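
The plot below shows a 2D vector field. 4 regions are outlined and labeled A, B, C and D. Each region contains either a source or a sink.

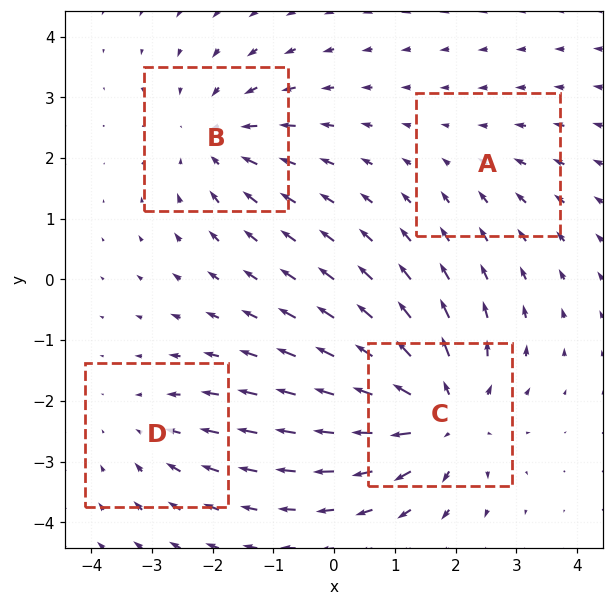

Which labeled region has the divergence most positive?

Divergence at each region's feature centre — A: about -2, B: about -5, C: about +7, D: about -3. Region C is most positive.

C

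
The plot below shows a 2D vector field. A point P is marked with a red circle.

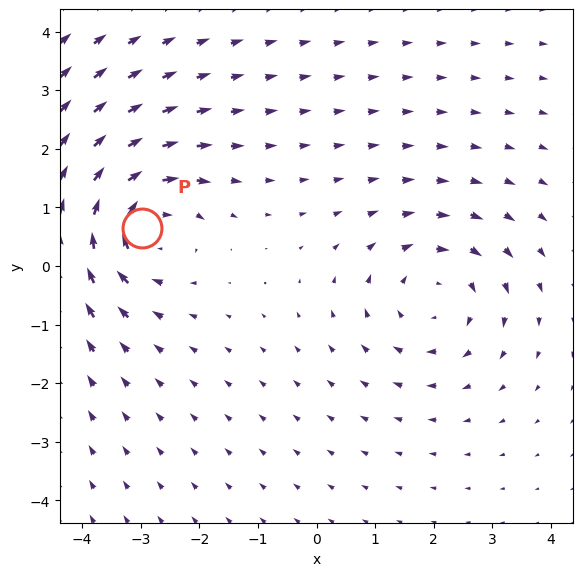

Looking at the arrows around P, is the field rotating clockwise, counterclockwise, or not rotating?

clockwise

Near P at (-3.0, 0.6) the arrows circulate clockwise. The curl (z-component) there is about -4; negative curl means clockwise rotation.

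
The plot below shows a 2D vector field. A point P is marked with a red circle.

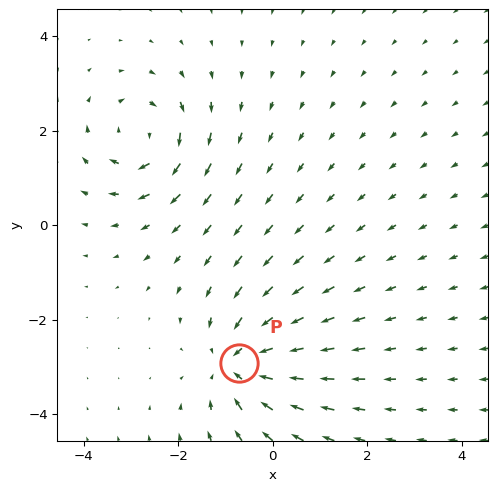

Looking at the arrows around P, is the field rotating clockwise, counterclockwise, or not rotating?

not rotating

Near P at (-0.7, -2.9) the arrows show no circulation. The curl there is ≈0.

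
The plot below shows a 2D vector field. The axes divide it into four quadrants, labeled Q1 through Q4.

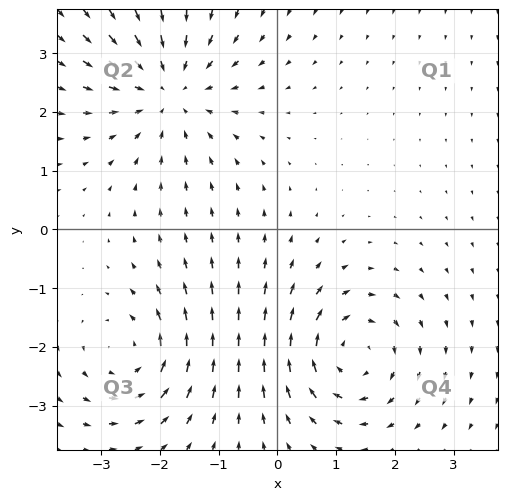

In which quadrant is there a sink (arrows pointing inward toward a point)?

Q2

The sink sits at approximately (-1.8, 2.4), which lies in quadrant Q2. The divergence there is about -3, negative as expected for a sink.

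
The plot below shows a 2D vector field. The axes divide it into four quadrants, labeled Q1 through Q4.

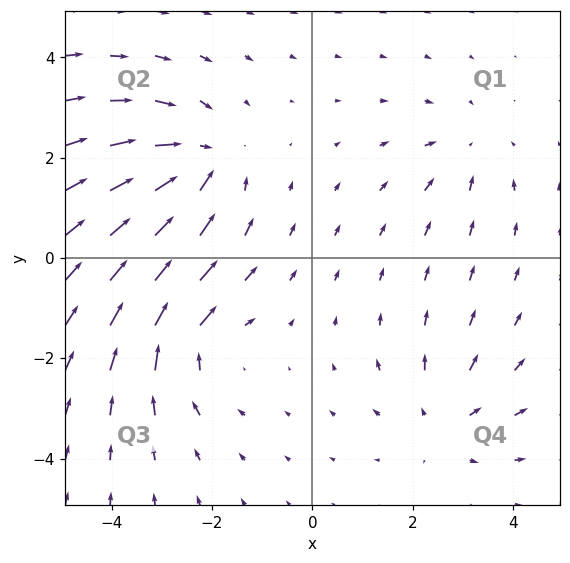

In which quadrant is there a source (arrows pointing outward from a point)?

Q4

The source sits at approximately (2.6, -3.2), which lies in quadrant Q4. The divergence there is about +3, positive as expected for a source.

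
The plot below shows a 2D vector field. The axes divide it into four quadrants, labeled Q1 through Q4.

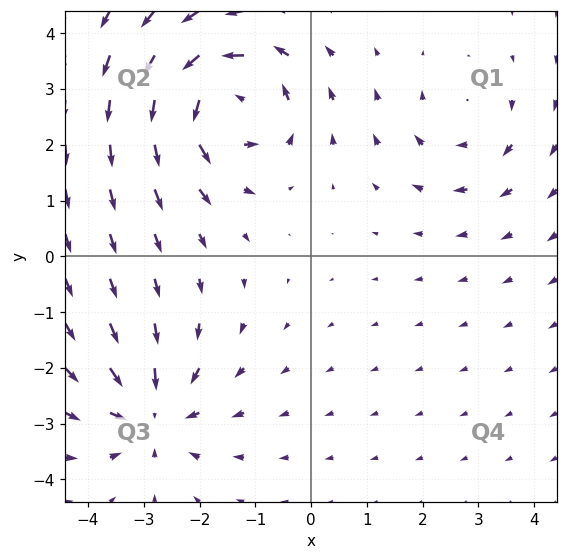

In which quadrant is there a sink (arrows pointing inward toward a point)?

The sink sits at approximately (-2.8, -2.8), which lies in quadrant Q3. The divergence there is about -4, negative as expected for a sink.

Q3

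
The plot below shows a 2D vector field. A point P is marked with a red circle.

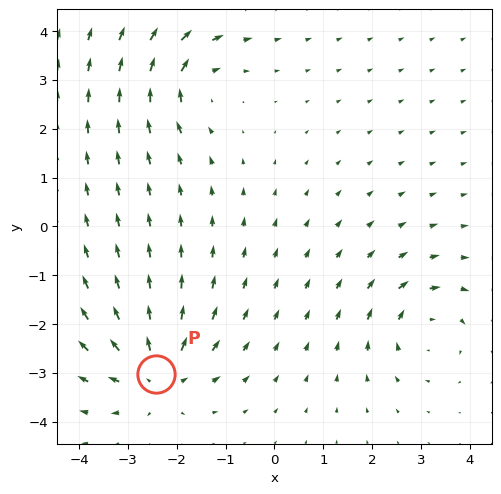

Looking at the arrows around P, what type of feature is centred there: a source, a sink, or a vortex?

At P (-2.4, -3.0) the arrows spread outward. Divergence about +5, curl ≈0 — positive divergence with near-zero curl is a source.

source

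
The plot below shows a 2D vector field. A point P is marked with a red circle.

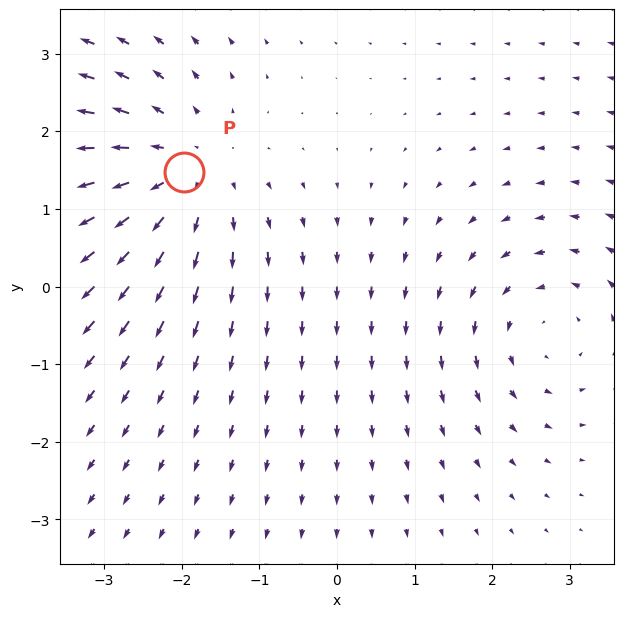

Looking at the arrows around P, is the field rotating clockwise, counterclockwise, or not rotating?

Near P at (-2.0, 1.5) the arrows show no circulation. The curl there is ≈0.

not rotating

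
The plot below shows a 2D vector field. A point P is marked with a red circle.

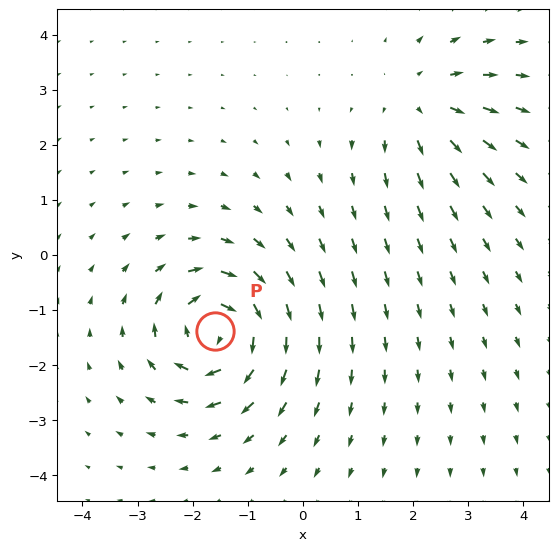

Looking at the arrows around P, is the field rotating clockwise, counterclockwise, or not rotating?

Near P at (-1.6, -1.4) the arrows circulate clockwise. The curl (z-component) there is about -6; negative curl means clockwise rotation.

clockwise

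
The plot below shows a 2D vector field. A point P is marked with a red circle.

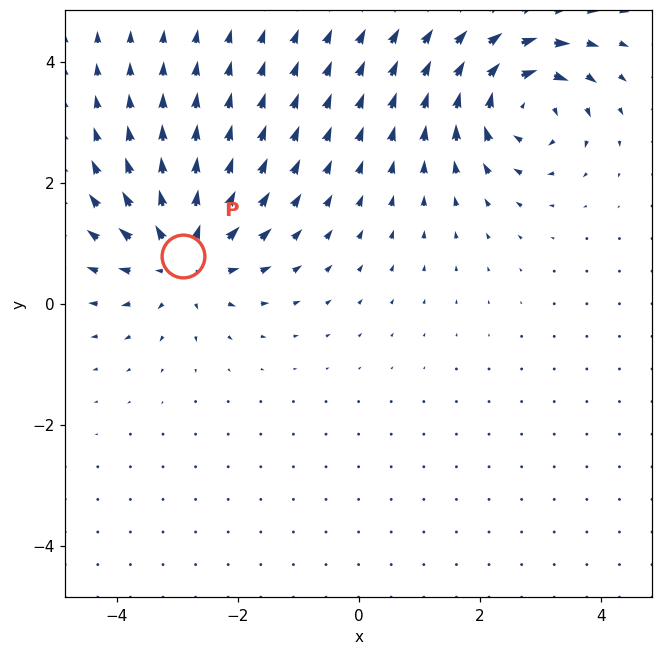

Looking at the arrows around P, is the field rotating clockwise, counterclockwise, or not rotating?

Near P at (-2.9, 0.8) the arrows show no circulation. The curl there is ≈0.

not rotating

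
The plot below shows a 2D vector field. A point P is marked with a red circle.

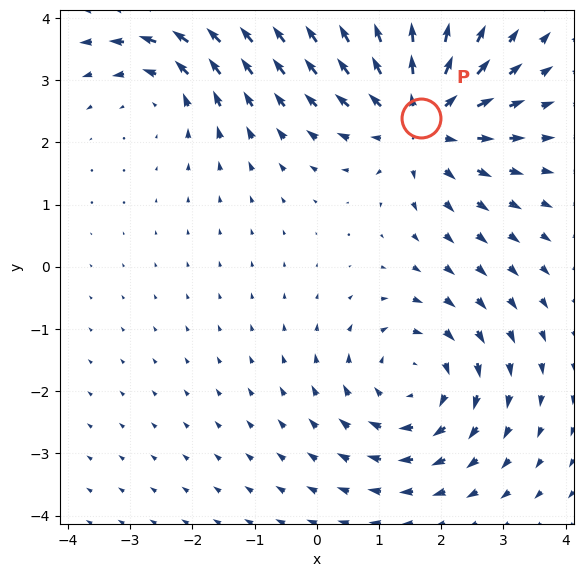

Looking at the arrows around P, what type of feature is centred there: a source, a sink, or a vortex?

At P (1.7, 2.4) the arrows spread outward. Divergence about +4, curl ≈0 — positive divergence with near-zero curl is a source.

source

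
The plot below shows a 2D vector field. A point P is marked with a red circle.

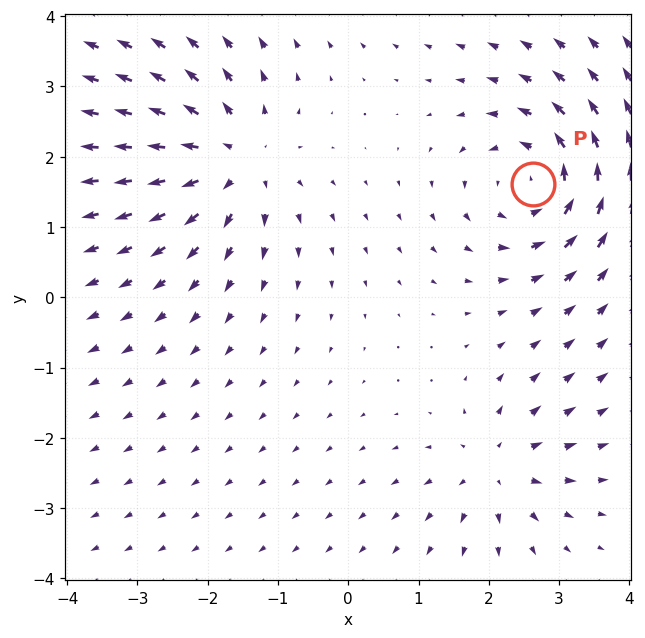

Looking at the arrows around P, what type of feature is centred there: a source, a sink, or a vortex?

vortex

At P (2.6, 1.6) the arrows circulate counterclockwise. Divergence ≈0, curl about +5 — near-zero divergence with nonzero curl is a vortex.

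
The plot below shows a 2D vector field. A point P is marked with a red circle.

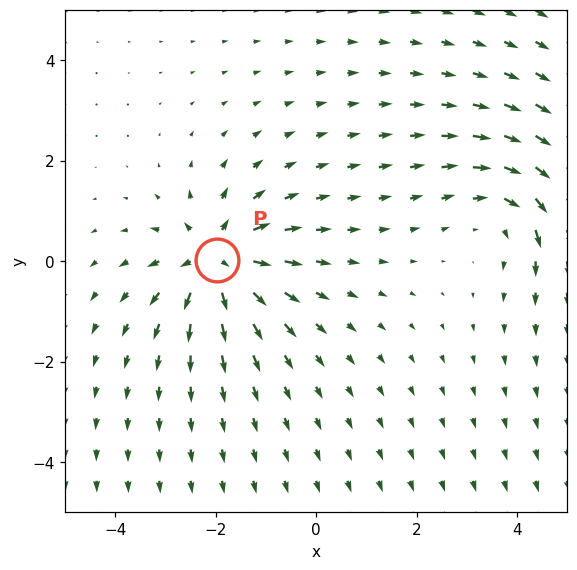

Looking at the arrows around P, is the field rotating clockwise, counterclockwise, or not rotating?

not rotating

Near P at (-2.0, 0.0) the arrows show no circulation. The curl there is ≈0.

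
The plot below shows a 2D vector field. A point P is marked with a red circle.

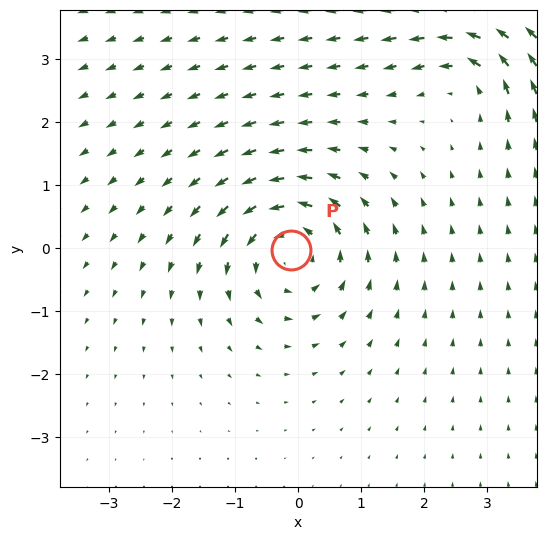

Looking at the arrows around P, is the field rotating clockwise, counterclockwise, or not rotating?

counterclockwise

Near P at (-0.1, -0.0) the arrows circulate counterclockwise. The curl (z-component) there is about +5; positive curl means counterclockwise rotation.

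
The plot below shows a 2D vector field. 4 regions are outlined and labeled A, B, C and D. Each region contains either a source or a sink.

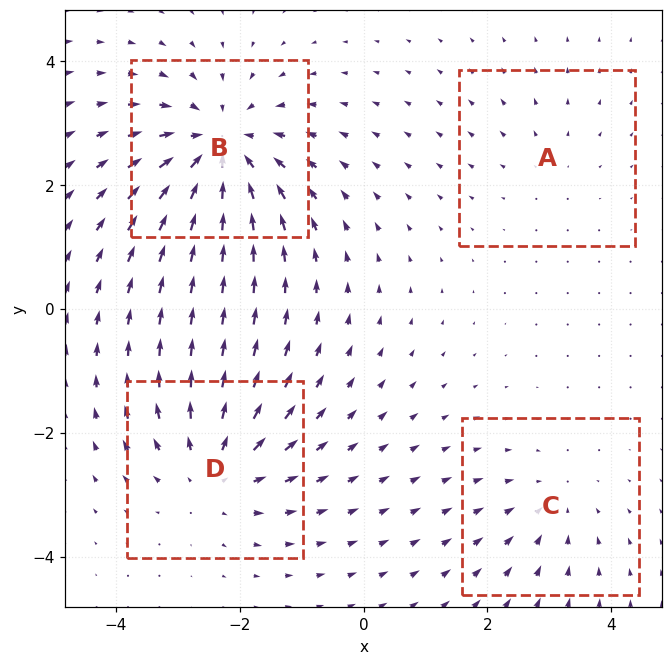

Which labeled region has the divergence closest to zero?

A

Divergence at each region's feature centre — A: about +2, B: about -7, C: about -3, D: about +5. Region A is closest to zero.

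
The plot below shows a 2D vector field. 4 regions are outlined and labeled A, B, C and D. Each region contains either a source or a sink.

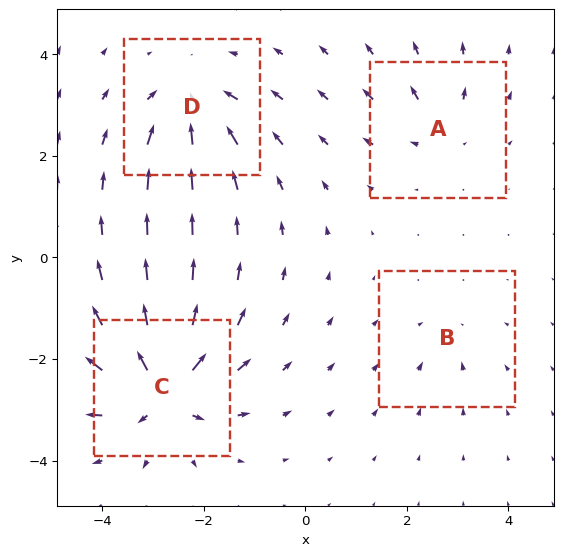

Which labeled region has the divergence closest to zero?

B

Divergence at each region's feature centre — A: about +4, B: about -3, C: about +9, D: about -6. Region B is closest to zero.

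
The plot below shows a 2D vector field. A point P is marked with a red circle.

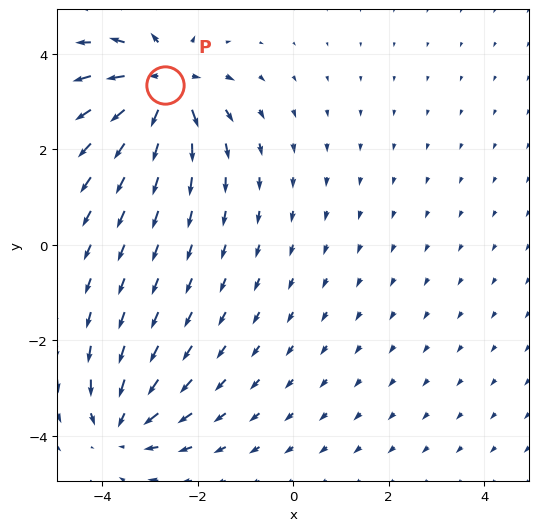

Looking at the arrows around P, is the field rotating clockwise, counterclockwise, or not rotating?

Near P at (-2.7, 3.3) the arrows show no circulation. The curl there is ≈0.

not rotating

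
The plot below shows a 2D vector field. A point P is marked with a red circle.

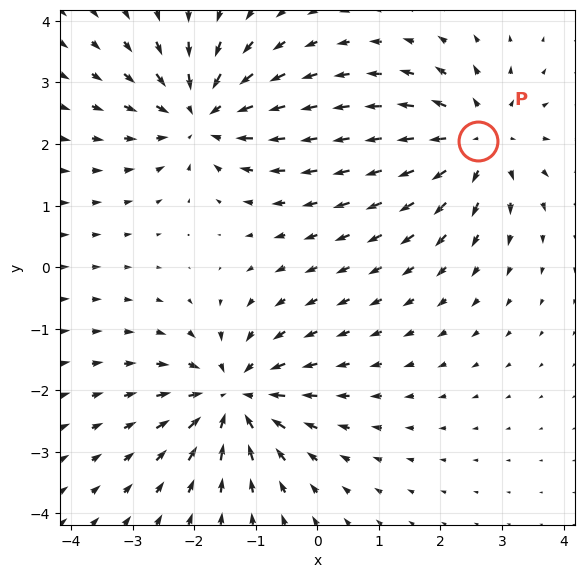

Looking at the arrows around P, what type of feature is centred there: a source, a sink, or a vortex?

At P (2.6, 2.1) the arrows spread outward. Divergence about +5, curl ≈0 — positive divergence with near-zero curl is a source.

source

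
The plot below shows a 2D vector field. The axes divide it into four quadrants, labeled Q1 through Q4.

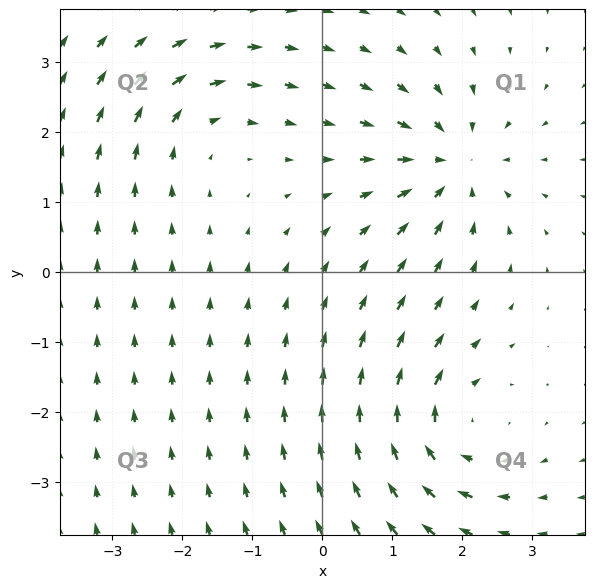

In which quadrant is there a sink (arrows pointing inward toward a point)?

Q1

The sink sits at approximately (1.9, 1.5), which lies in quadrant Q1. The divergence there is about -5, negative as expected for a sink.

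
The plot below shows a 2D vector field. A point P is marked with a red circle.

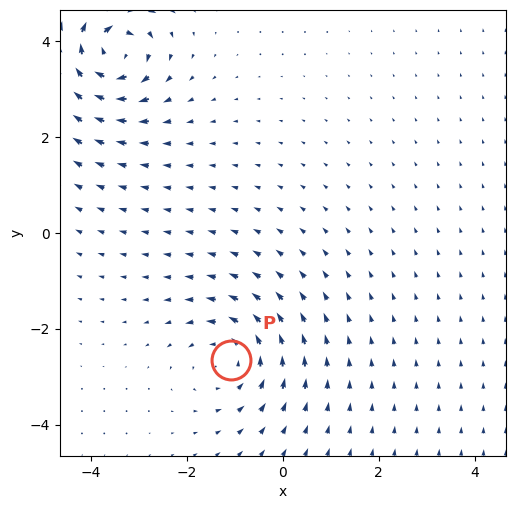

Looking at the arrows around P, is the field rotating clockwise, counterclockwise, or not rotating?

Near P at (-1.1, -2.6) the arrows circulate counterclockwise. The curl (z-component) there is about +4; positive curl means counterclockwise rotation.

counterclockwise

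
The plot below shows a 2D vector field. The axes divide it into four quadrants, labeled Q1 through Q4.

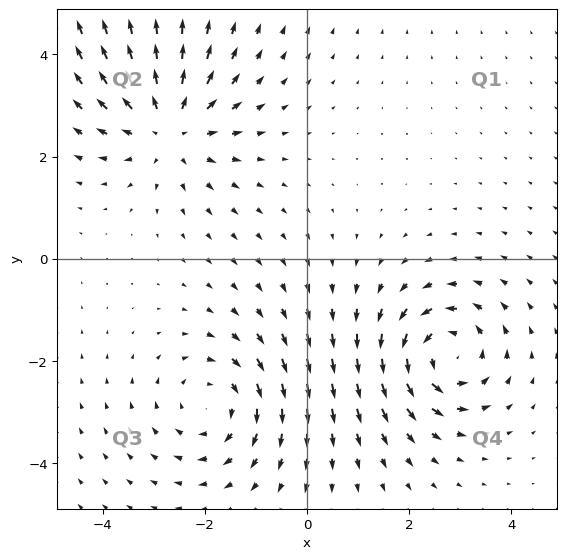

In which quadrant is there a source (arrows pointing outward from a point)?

Q2

The source sits at approximately (-2.7, 2.6), which lies in quadrant Q2. The divergence there is about +5, positive as expected for a source.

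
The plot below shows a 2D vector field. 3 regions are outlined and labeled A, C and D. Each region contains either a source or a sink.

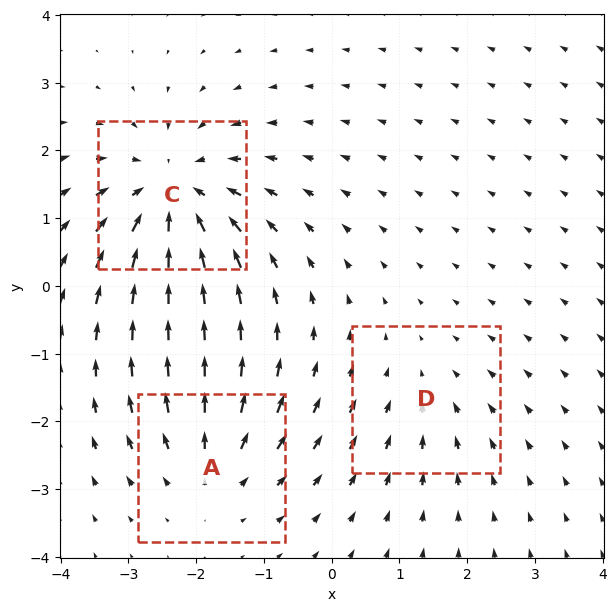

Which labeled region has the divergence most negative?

C

Divergence at each region's feature centre — A: about +3, C: about -5, D: about -2. Region C is most negative.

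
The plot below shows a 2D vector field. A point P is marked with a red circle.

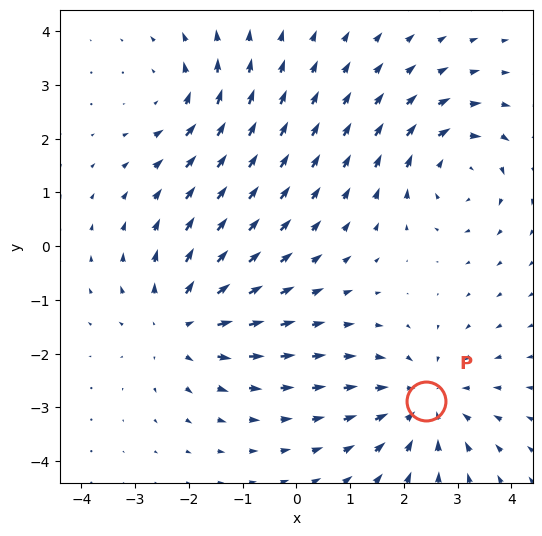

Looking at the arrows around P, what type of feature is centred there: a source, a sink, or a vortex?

sink

At P (2.4, -2.9) the arrows converge inward. Divergence about -4, curl ≈0 — negative divergence with near-zero curl is a sink.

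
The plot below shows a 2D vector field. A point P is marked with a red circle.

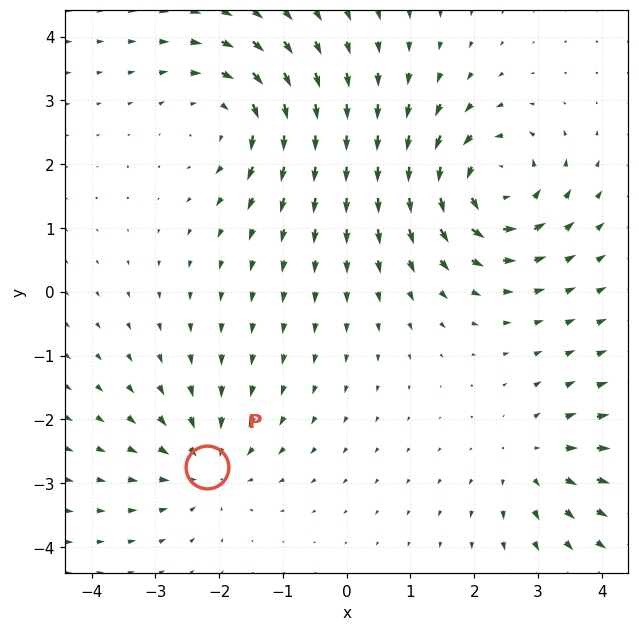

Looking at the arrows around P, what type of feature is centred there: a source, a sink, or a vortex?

At P (-2.2, -2.7) the arrows converge inward. Divergence about -4, curl ≈0 — negative divergence with near-zero curl is a sink.

sink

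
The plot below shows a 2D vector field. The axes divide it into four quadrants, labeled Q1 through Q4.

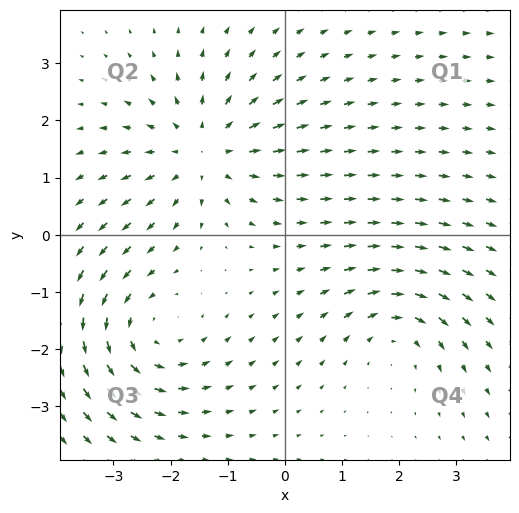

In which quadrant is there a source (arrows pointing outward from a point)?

Q2

The source sits at approximately (-1.4, 1.5), which lies in quadrant Q2. The divergence there is about +4, positive as expected for a source.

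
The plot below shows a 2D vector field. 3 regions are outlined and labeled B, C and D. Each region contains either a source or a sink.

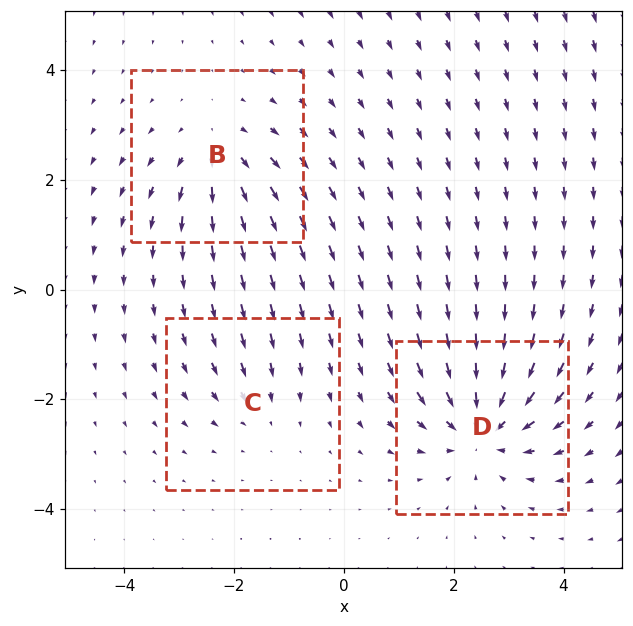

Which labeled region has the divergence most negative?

Divergence at each region's feature centre — B: about +4, C: about -2, D: about -6. Region D is most negative.

D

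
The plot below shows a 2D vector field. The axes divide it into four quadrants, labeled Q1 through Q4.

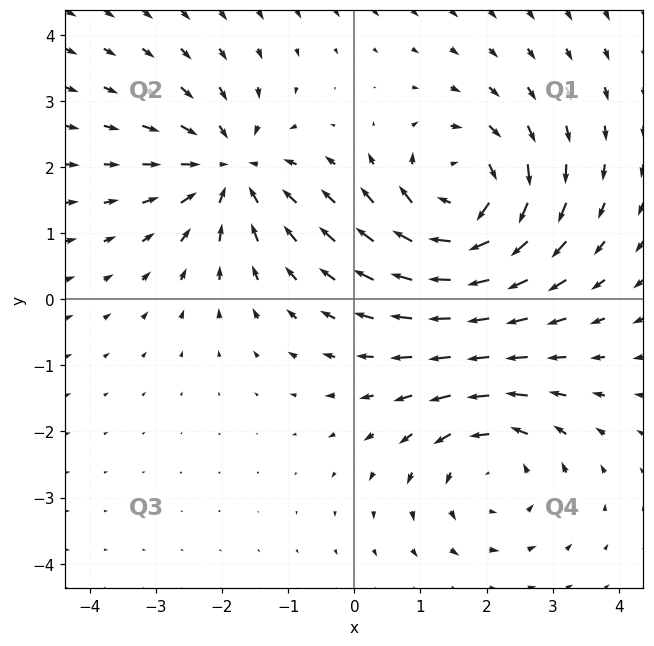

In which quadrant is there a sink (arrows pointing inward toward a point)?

Q2

The sink sits at approximately (-1.9, 2.0), which lies in quadrant Q2. The divergence there is about -3, negative as expected for a sink.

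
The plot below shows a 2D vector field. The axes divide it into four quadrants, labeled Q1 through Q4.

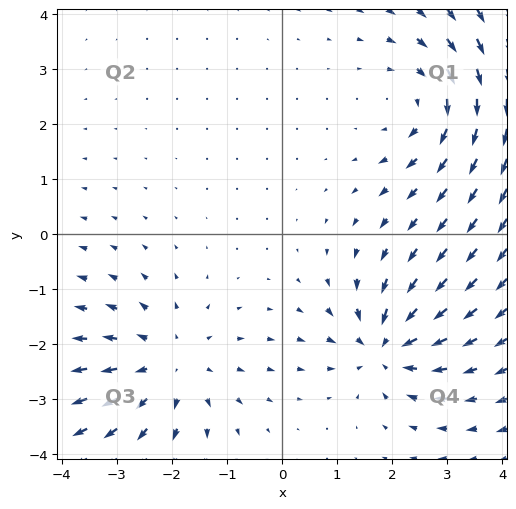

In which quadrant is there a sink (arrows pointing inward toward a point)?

The sink sits at approximately (1.9, -2.0), which lies in quadrant Q4. The divergence there is about -4, negative as expected for a sink.

Q4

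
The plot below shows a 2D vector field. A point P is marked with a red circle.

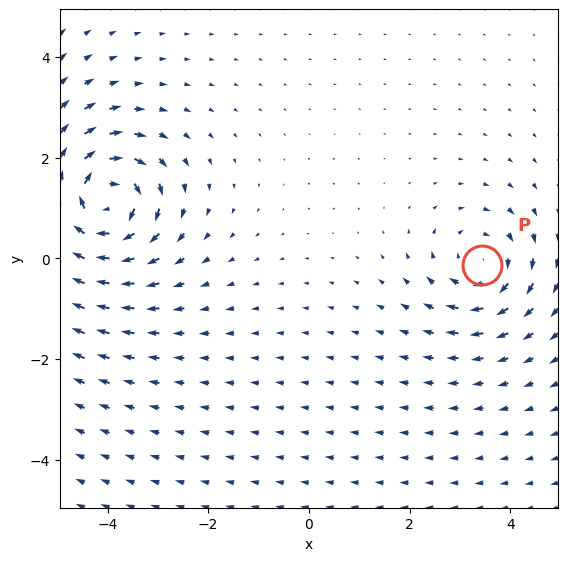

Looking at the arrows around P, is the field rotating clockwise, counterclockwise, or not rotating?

clockwise

Near P at (3.4, -0.1) the arrows circulate clockwise. The curl (z-component) there is about -4; negative curl means clockwise rotation.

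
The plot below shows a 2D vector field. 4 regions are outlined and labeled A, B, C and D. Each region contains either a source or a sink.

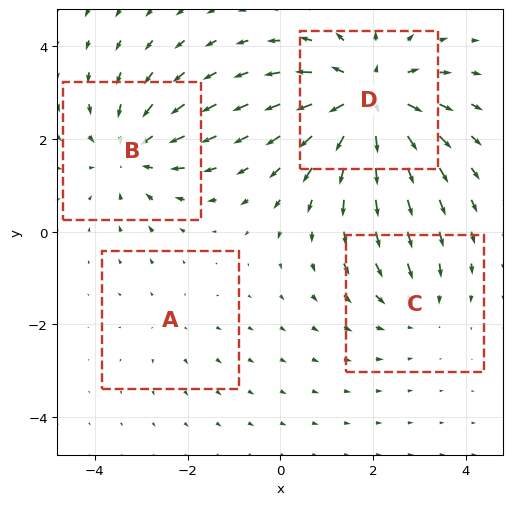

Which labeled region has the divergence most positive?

Divergence at each region's feature centre — A: about +2, B: about -4, C: about -3, D: about +6. Region D is most positive.

D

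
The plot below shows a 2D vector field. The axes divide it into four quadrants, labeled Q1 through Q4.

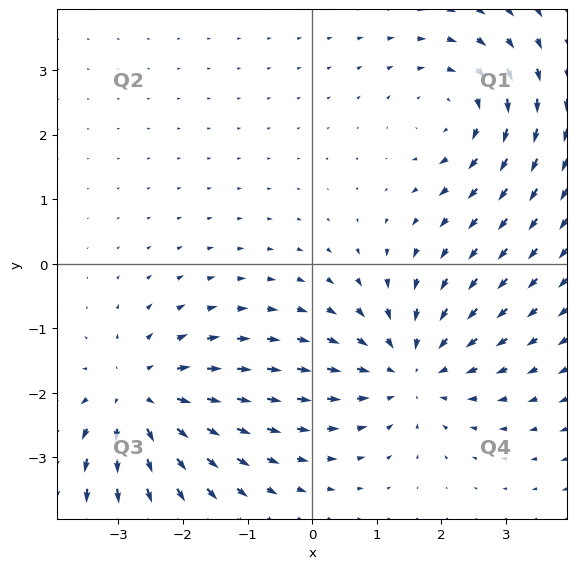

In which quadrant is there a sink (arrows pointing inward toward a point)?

The sink sits at approximately (1.5, -1.6), which lies in quadrant Q4. The divergence there is about -4, negative as expected for a sink.

Q4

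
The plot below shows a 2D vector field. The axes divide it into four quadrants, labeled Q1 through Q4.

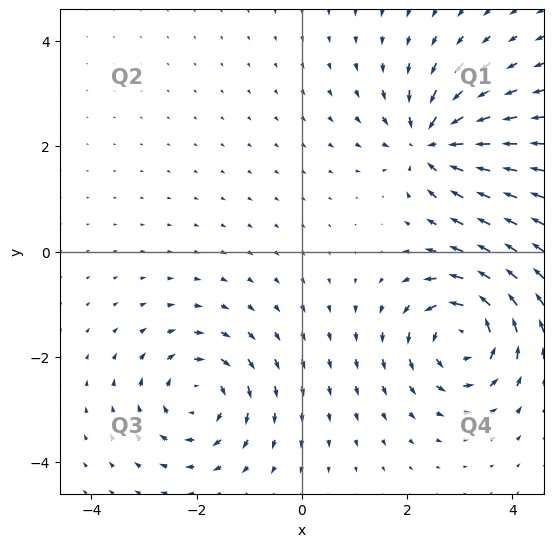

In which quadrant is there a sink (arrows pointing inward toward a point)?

The sink sits at approximately (2.4, 2.1), which lies in quadrant Q1. The divergence there is about -5, negative as expected for a sink.

Q1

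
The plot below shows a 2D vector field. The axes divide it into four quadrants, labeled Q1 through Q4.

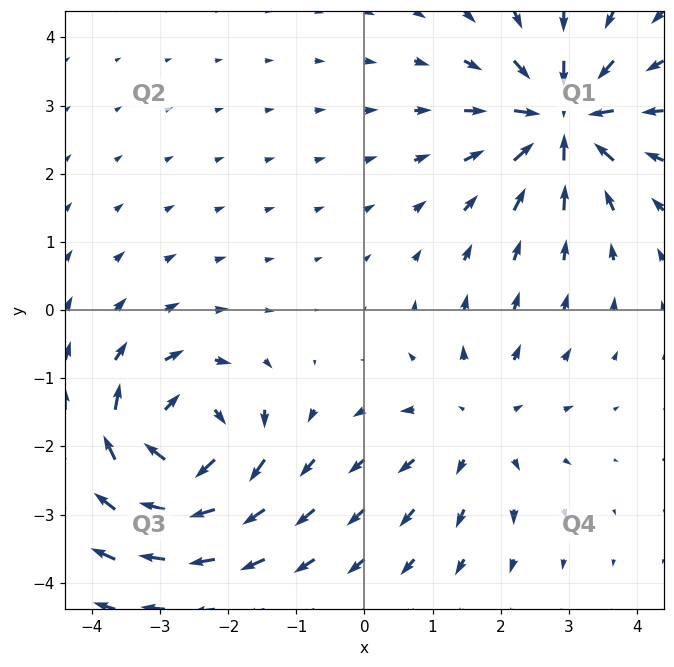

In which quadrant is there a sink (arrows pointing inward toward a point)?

Q1

The sink sits at approximately (2.9, 2.8), which lies in quadrant Q1. The divergence there is about -5, negative as expected for a sink.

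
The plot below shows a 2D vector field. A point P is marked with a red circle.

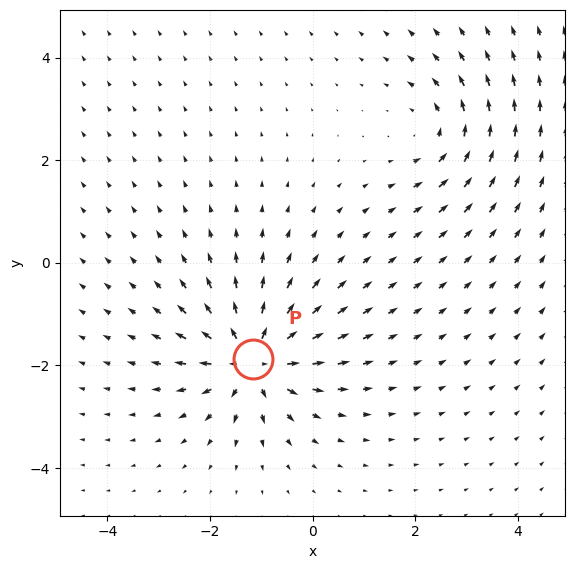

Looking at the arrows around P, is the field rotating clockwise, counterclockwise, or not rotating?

Near P at (-1.2, -1.9) the arrows show no circulation. The curl there is ≈0.

not rotating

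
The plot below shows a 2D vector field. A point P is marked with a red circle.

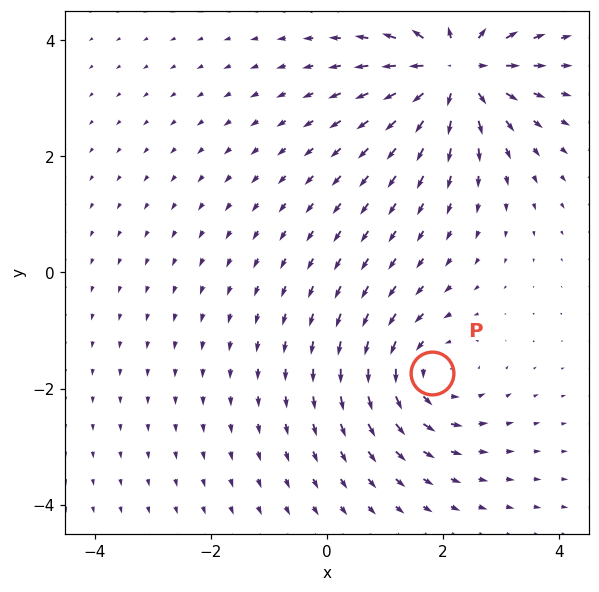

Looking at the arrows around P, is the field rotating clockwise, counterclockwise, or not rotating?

Near P at (1.8, -1.7) the arrows circulate counterclockwise. The curl (z-component) there is about +3; positive curl means counterclockwise rotation.

counterclockwise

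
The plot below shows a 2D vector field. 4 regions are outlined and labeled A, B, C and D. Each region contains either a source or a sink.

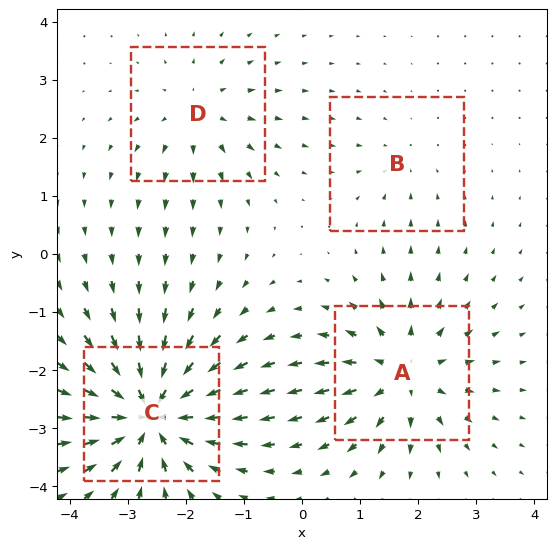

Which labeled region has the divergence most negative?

C

Divergence at each region's feature centre — A: about +6, B: about -2, C: about -8, D: about +4. Region C is most negative.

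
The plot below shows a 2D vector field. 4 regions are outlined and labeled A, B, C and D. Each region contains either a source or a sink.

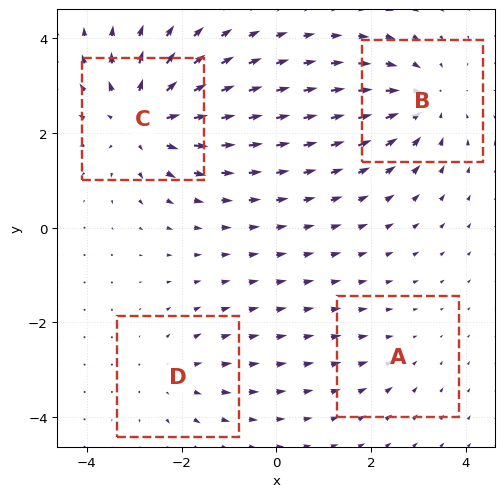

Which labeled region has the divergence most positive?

C

Divergence at each region's feature centre — A: about -2, B: about -4, C: about +6, D: about +3. Region C is most positive.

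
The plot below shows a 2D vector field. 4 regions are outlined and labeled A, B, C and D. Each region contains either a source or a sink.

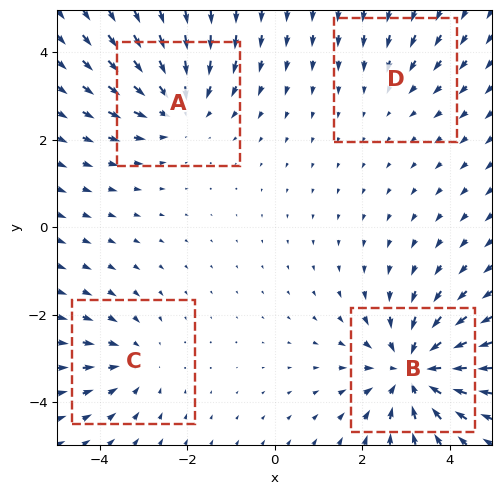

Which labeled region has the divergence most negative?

Divergence at each region's feature centre — A: about -4, B: about -6, C: about -3, D: about -2. Region B is most negative.

B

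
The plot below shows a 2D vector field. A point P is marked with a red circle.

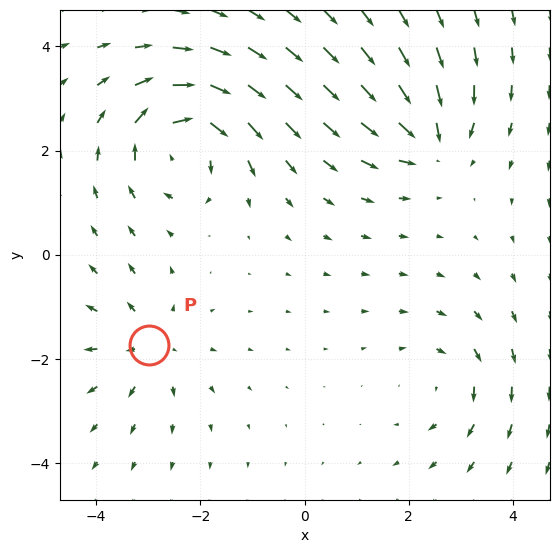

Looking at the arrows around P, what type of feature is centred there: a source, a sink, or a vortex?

At P (-3.0, -1.7) the arrows spread outward. Divergence about +3, curl ≈0 — positive divergence with near-zero curl is a source.

source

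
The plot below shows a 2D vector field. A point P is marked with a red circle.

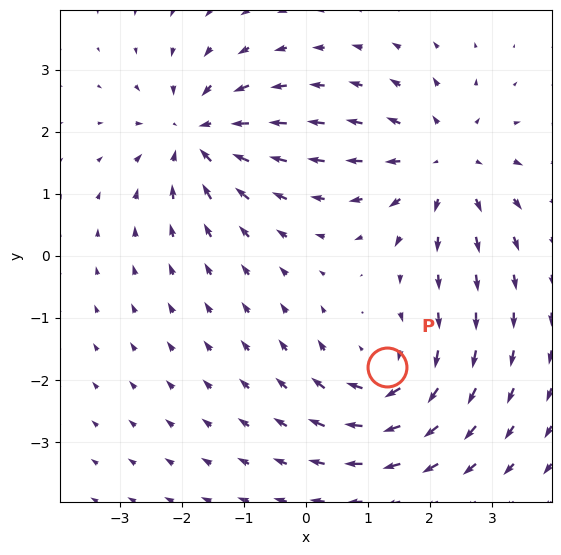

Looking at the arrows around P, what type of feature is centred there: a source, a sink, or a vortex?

vortex

At P (1.3, -1.8) the arrows circulate clockwise. Divergence ≈0, curl about -5 — near-zero divergence with nonzero curl is a vortex.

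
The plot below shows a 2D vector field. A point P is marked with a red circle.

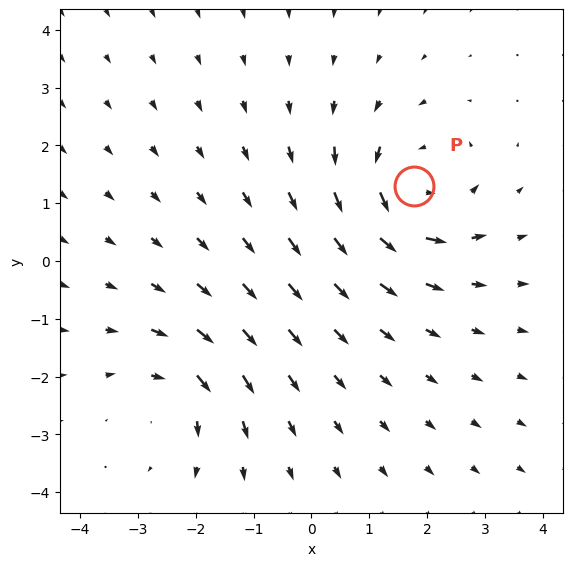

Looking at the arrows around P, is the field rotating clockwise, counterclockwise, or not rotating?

Near P at (1.8, 1.3) the arrows circulate counterclockwise. The curl (z-component) there is about +5; positive curl means counterclockwise rotation.

counterclockwise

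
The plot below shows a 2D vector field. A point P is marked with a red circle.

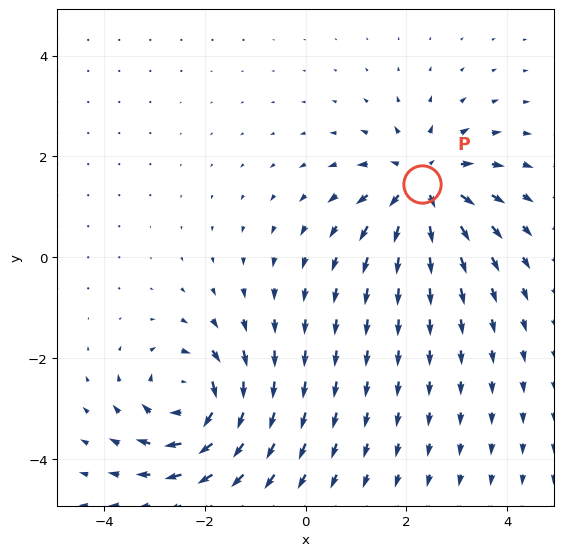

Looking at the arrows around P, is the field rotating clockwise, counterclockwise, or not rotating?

Near P at (2.3, 1.5) the arrows show no circulation. The curl there is ≈0.

not rotating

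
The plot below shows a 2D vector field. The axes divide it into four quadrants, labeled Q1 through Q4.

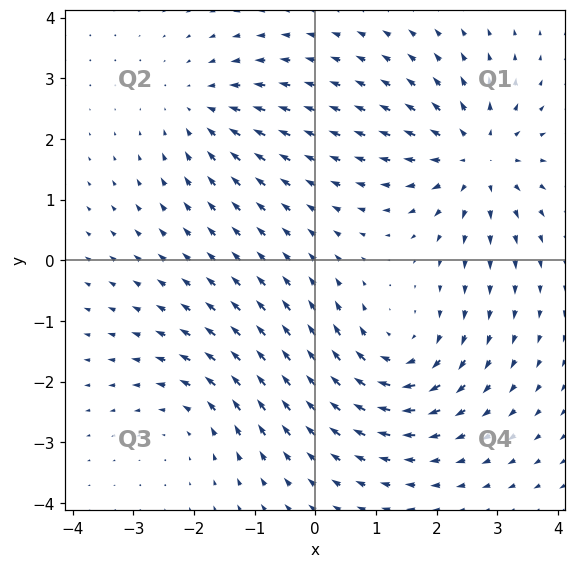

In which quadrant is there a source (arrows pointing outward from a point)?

Q1

The source sits at approximately (2.7, 1.7), which lies in quadrant Q1. The divergence there is about +4, positive as expected for a source.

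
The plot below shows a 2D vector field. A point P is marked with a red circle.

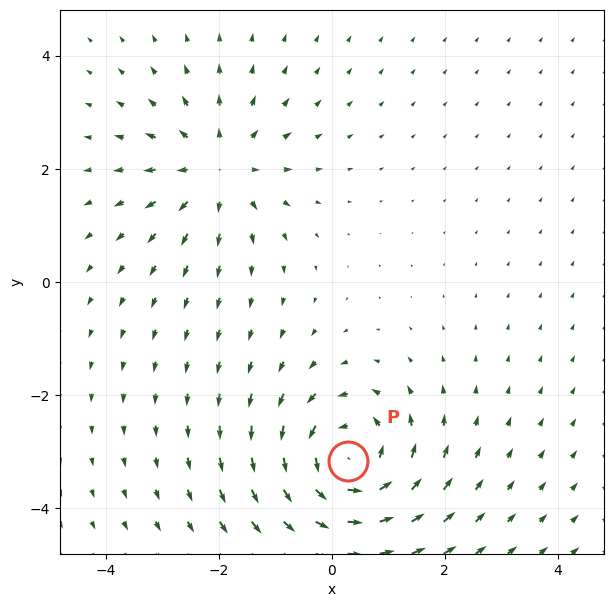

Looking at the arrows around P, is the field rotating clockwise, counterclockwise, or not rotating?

Near P at (0.3, -3.2) the arrows circulate counterclockwise. The curl (z-component) there is about +5; positive curl means counterclockwise rotation.

counterclockwise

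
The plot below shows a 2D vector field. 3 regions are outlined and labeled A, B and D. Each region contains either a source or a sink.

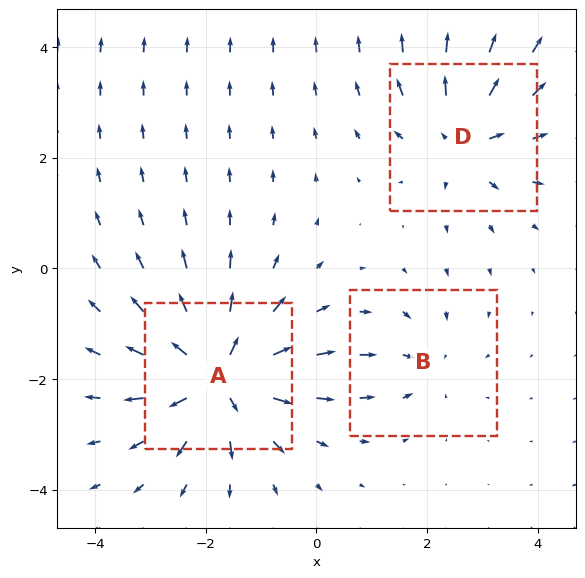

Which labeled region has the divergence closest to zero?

B

Divergence at each region's feature centre — A: about +6, B: about -2, D: about +4. Region B is closest to zero.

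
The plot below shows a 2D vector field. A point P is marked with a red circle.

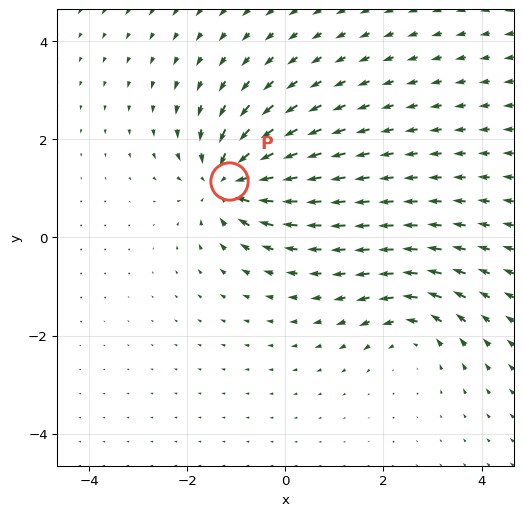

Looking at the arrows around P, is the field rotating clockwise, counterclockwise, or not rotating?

Near P at (-1.2, 1.2) the arrows show no circulation. The curl there is ≈0.

not rotating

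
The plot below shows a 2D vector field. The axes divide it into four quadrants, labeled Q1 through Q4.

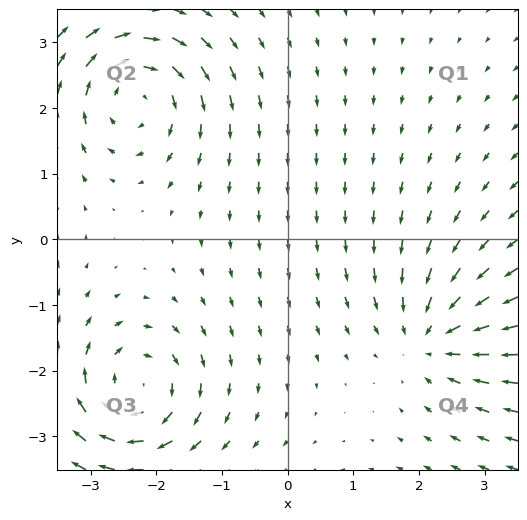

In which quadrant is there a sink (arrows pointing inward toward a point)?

The sink sits at approximately (2.2, -1.5), which lies in quadrant Q4. The divergence there is about -3, negative as expected for a sink.

Q4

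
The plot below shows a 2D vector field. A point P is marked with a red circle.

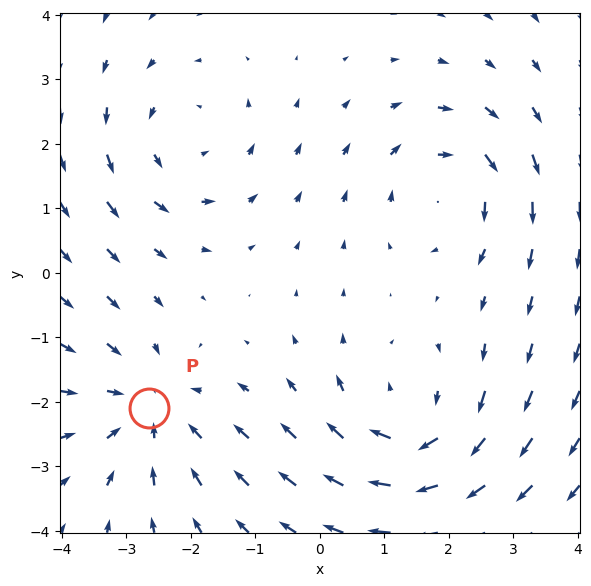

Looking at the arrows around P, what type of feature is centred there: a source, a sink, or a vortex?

At P (-2.6, -2.1) the arrows converge inward. Divergence about -3, curl ≈0 — negative divergence with near-zero curl is a sink.

sink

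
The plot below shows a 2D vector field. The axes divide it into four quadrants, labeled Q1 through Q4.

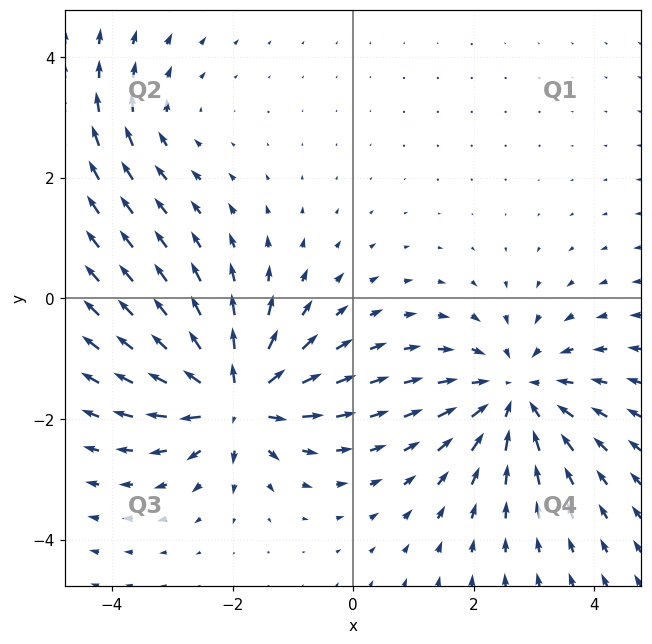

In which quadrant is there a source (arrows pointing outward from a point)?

The source sits at approximately (-1.9, -1.7), which lies in quadrant Q3. The divergence there is about +7, positive as expected for a source.

Q3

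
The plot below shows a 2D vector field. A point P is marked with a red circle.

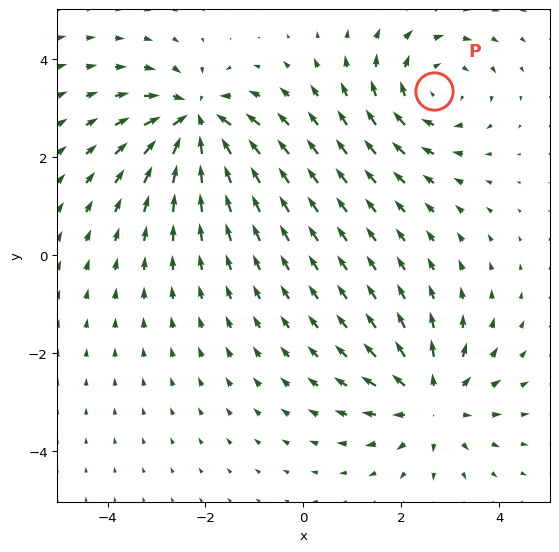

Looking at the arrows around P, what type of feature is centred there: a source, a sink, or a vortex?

vortex

At P (2.7, 3.4) the arrows circulate clockwise. Divergence ≈0, curl about -3 — near-zero divergence with nonzero curl is a vortex.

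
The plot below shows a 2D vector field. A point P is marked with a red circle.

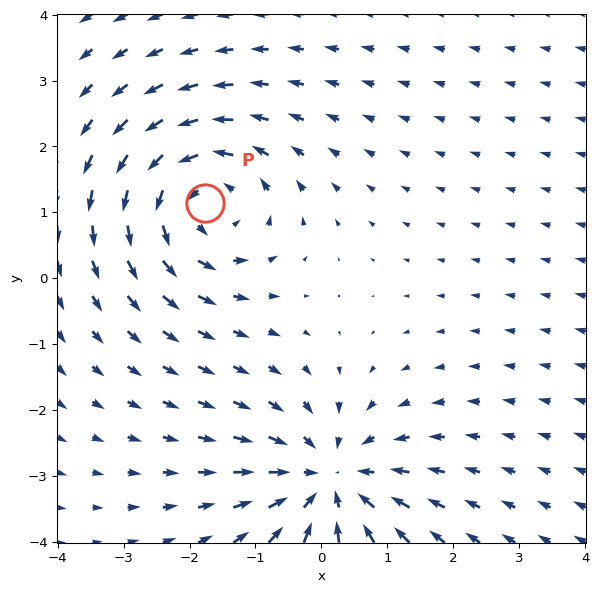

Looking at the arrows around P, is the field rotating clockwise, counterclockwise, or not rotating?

Near P at (-1.8, 1.1) the arrows circulate counterclockwise. The curl (z-component) there is about +4; positive curl means counterclockwise rotation.

counterclockwise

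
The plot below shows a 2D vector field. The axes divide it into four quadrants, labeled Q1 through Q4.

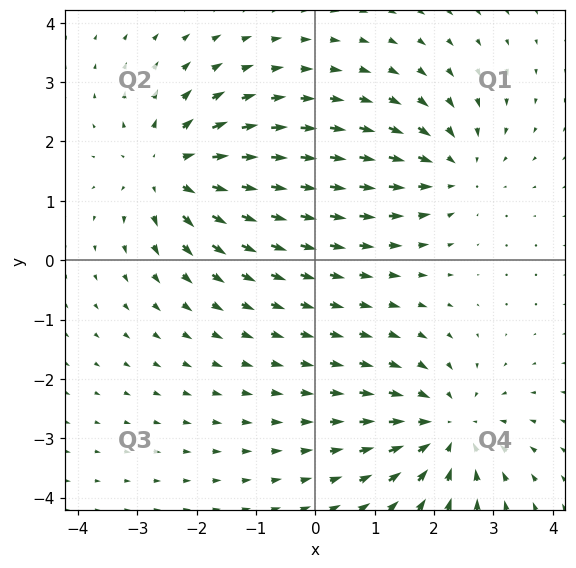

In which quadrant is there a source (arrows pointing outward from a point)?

Q2

The source sits at approximately (-2.4, 1.5), which lies in quadrant Q2. The divergence there is about +5, positive as expected for a source.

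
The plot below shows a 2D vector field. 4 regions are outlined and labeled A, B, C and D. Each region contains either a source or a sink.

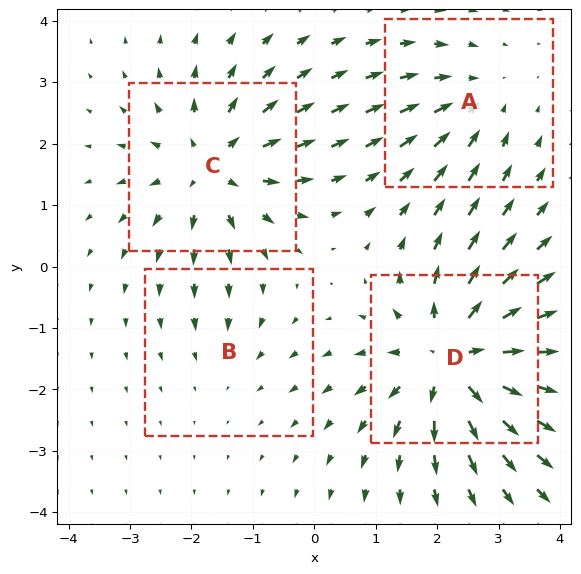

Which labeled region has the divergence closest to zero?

B

Divergence at each region's feature centre — A: about -3, B: about -2, C: about +5, D: about +7. Region B is closest to zero.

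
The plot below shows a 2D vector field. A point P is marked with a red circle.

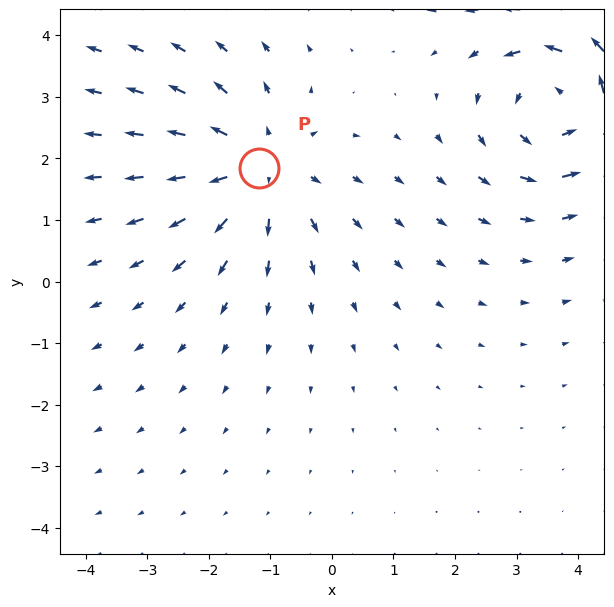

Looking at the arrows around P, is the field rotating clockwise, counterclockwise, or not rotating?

not rotating

Near P at (-1.2, 1.8) the arrows show no circulation. The curl there is ≈0.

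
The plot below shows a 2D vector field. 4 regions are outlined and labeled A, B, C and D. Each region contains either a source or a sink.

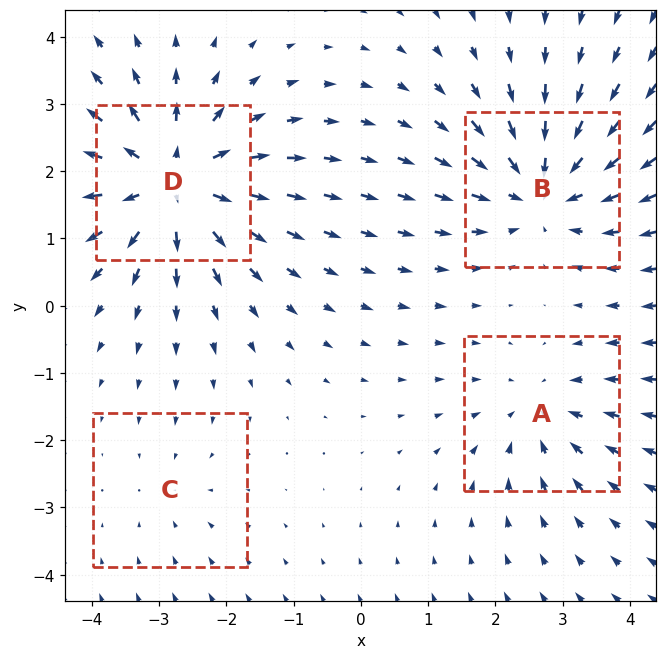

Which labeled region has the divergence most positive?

Divergence at each region's feature centre — A: about -3, B: about -5, C: about -2, D: about +7. Region D is most positive.

D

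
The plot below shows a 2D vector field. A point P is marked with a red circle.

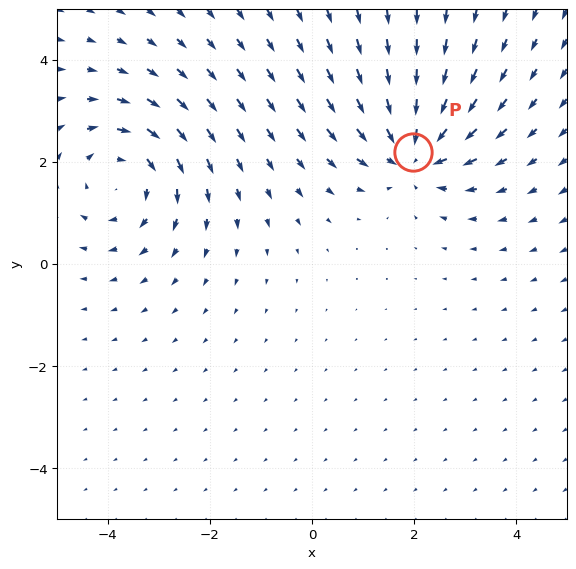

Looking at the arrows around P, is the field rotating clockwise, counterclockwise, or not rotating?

Near P at (2.0, 2.2) the arrows show no circulation. The curl there is ≈0.

not rotating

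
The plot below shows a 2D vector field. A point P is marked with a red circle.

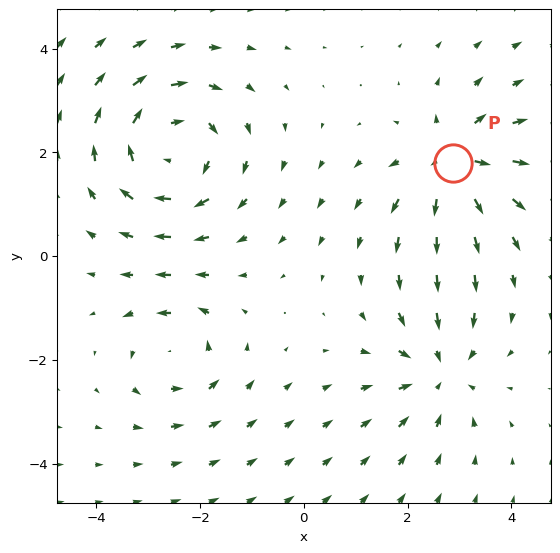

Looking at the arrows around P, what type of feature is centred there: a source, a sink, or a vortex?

source

At P (2.9, 1.8) the arrows spread outward. Divergence about +4, curl ≈0 — positive divergence with near-zero curl is a source.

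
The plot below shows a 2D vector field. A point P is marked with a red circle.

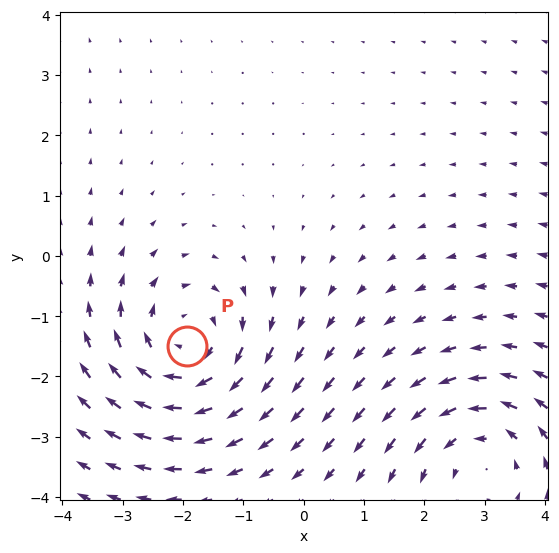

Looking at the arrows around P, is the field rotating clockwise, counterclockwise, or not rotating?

clockwise

Near P at (-1.9, -1.5) the arrows circulate clockwise. The curl (z-component) there is about -4; negative curl means clockwise rotation.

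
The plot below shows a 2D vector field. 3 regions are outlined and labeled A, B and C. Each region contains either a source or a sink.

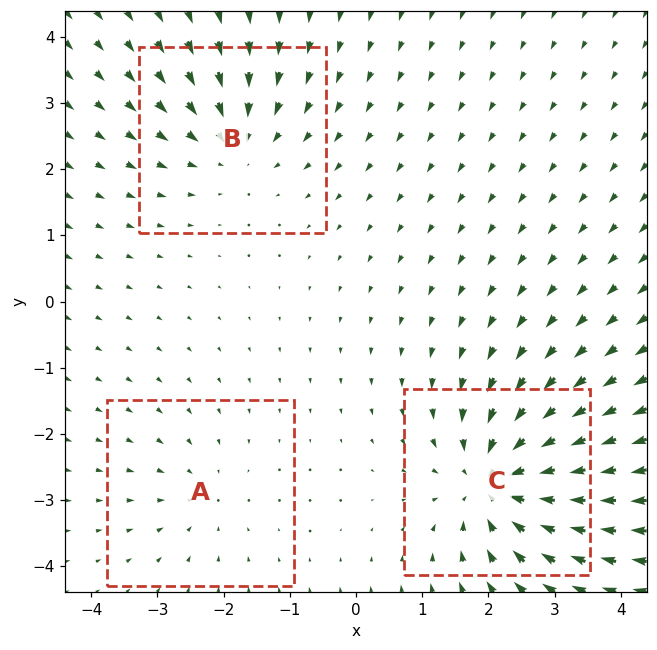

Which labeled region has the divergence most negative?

C

Divergence at each region's feature centre — A: about -2, B: about -3, C: about -5. Region C is most negative.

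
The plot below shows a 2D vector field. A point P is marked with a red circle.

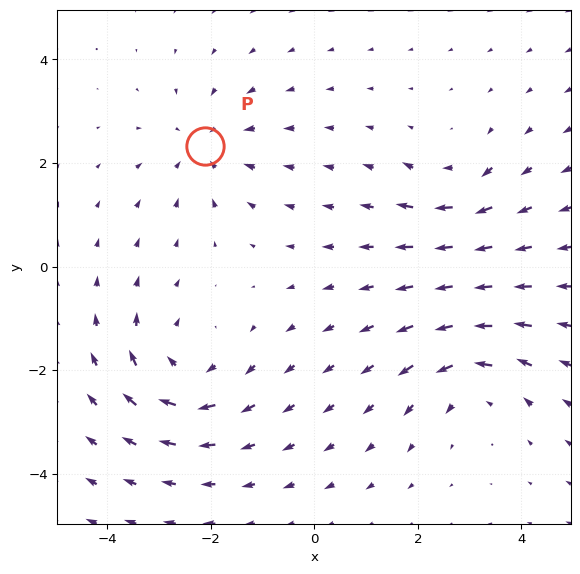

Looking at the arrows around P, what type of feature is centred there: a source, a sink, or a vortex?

At P (-2.1, 2.3) the arrows converge inward. Divergence about -4, curl ≈0 — negative divergence with near-zero curl is a sink.

sink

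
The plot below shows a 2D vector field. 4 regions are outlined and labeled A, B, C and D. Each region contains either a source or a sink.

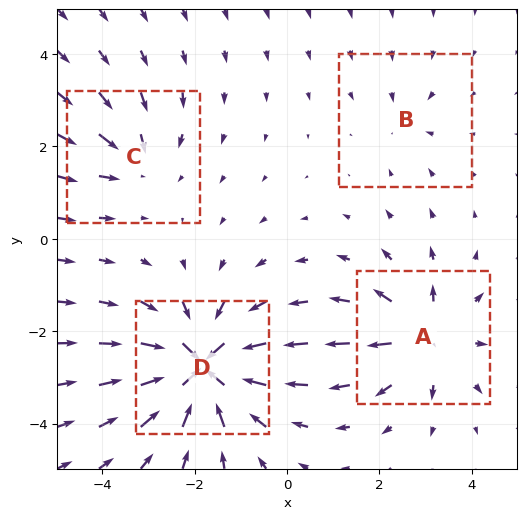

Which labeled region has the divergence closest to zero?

Divergence at each region's feature centre — A: about +6, B: about -2, C: about -4, D: about -9. Region B is closest to zero.

B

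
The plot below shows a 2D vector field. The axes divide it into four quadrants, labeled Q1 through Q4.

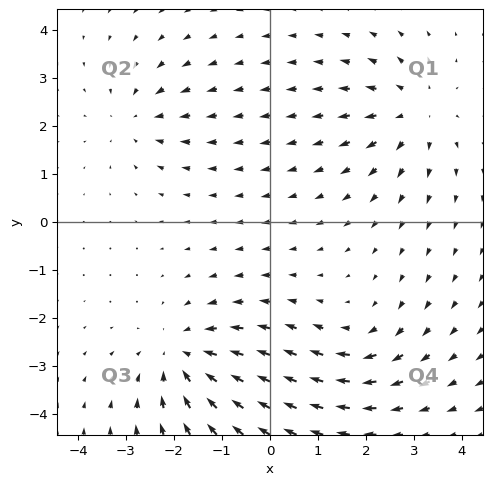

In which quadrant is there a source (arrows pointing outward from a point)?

The source sits at approximately (3.0, 2.3), which lies in quadrant Q1. The divergence there is about +3, positive as expected for a source.

Q1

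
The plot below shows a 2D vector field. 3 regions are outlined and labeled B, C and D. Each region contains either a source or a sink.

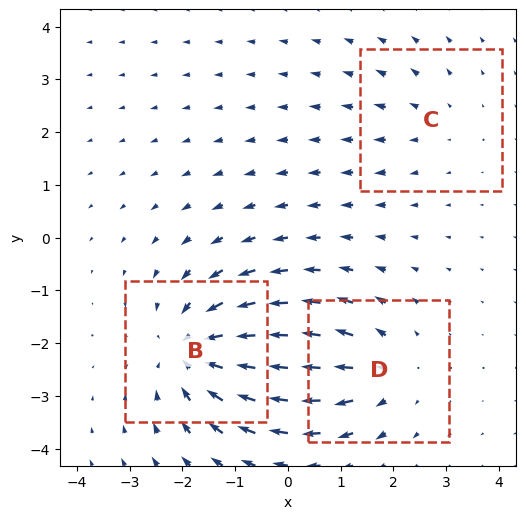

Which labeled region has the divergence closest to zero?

C

Divergence at each region's feature centre — B: about -5, C: about +2, D: about +3. Region C is closest to zero.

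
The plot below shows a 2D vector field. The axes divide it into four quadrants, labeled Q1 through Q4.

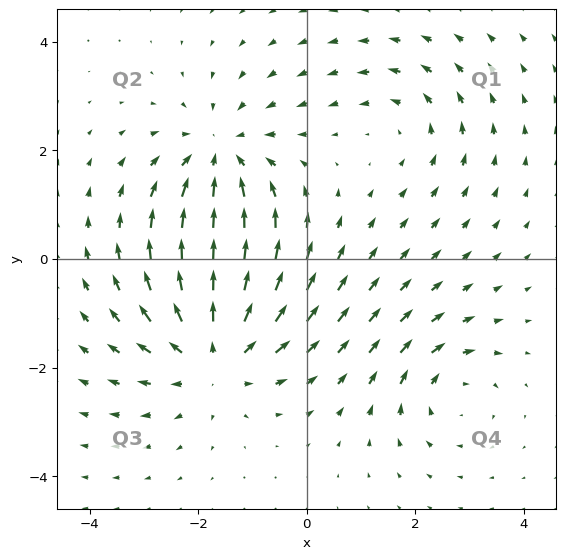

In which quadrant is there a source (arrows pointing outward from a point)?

Q3

The source sits at approximately (-1.7, -1.7), which lies in quadrant Q3. The divergence there is about +4, positive as expected for a source.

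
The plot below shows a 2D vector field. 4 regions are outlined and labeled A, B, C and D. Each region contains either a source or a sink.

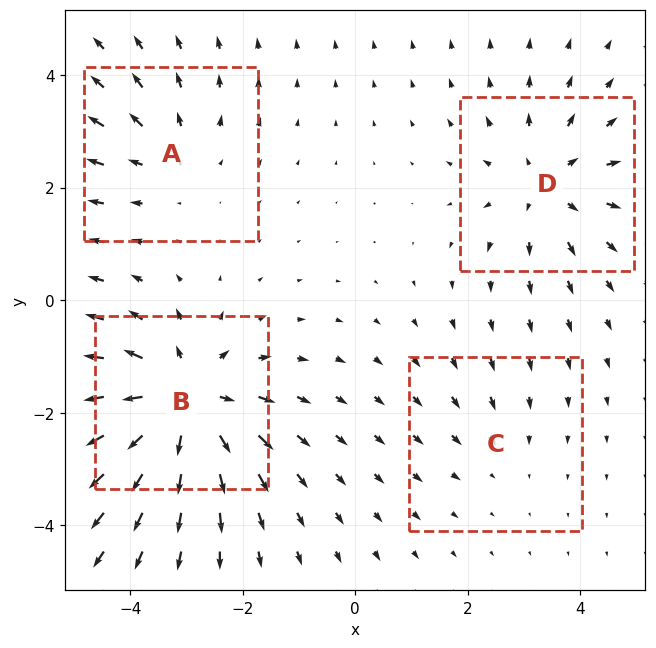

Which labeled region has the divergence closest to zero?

C

Divergence at each region's feature centre — A: about +3, B: about +6, C: about -2, D: about +4. Region C is closest to zero.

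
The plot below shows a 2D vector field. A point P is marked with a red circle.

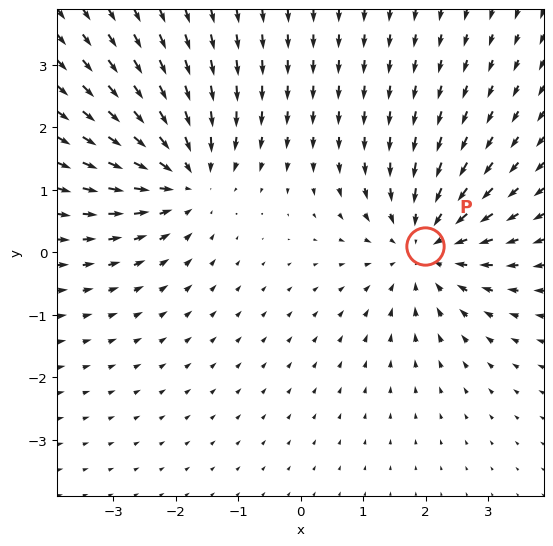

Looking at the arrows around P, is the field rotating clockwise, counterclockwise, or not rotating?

Near P at (2.0, 0.1) the arrows show no circulation. The curl there is ≈0.

not rotating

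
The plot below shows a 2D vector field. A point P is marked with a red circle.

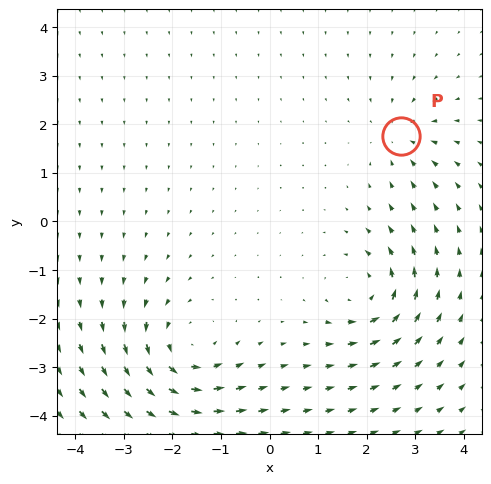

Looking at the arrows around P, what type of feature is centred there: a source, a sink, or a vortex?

At P (2.7, 1.7) the arrows converge inward. Divergence about -3, curl ≈0 — negative divergence with near-zero curl is a sink.

sink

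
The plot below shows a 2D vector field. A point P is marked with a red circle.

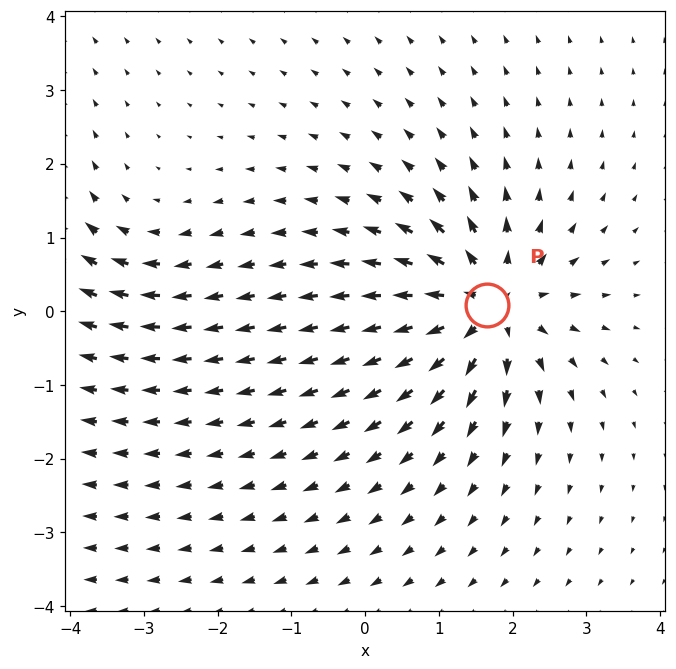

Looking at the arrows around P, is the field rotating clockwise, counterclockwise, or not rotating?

not rotating

Near P at (1.7, 0.1) the arrows show no circulation. The curl there is ≈0.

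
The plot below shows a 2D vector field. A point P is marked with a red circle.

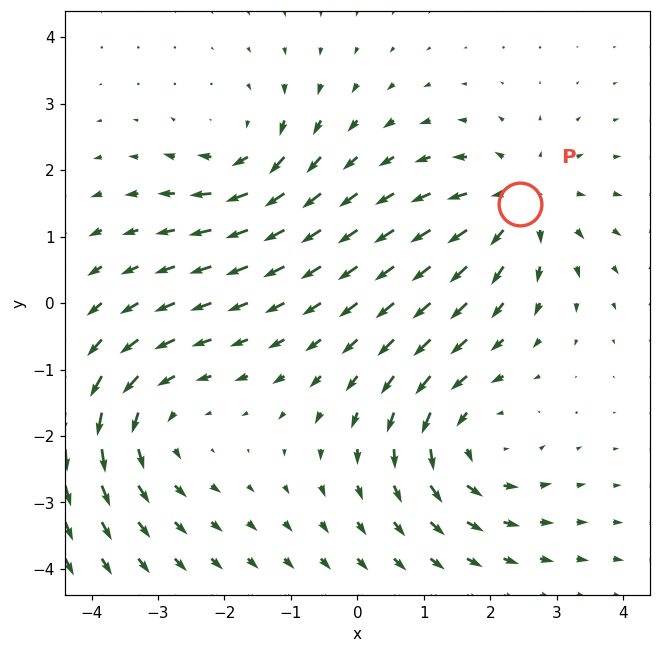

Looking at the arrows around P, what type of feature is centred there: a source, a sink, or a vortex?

source

At P (2.5, 1.5) the arrows spread outward. Divergence about +5, curl ≈0 — positive divergence with near-zero curl is a source.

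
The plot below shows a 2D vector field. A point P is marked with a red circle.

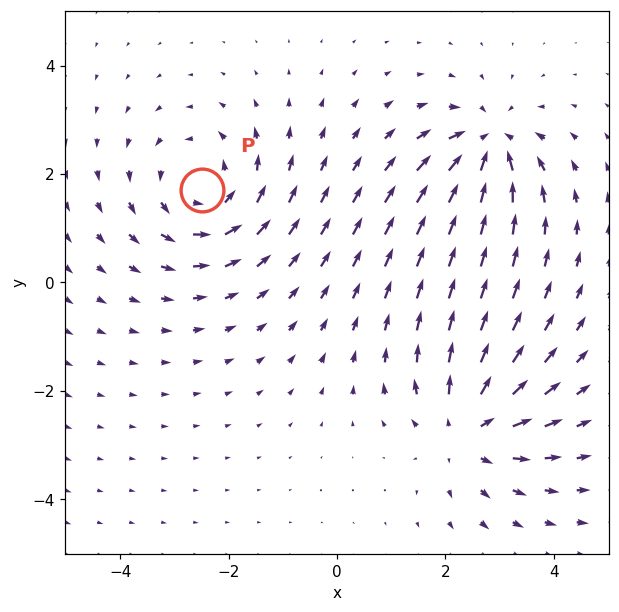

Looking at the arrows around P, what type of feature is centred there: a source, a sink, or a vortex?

At P (-2.5, 1.7) the arrows circulate counterclockwise. Divergence ≈0, curl about +4 — near-zero divergence with nonzero curl is a vortex.

vortex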